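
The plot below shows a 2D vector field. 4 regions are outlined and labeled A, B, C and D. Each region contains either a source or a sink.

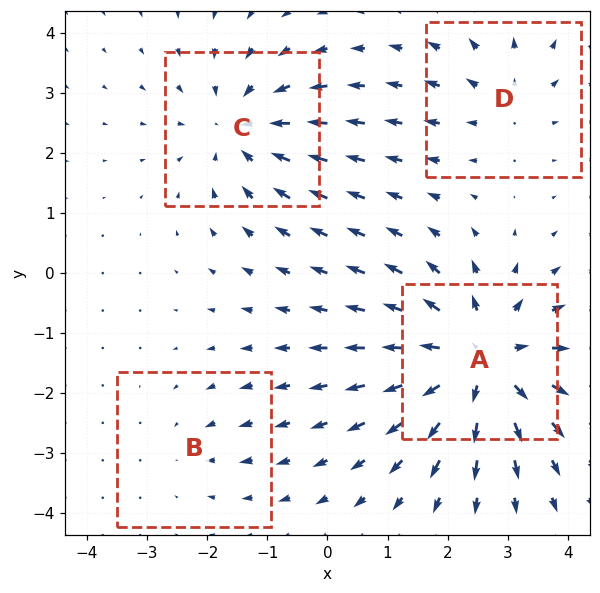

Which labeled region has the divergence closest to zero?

Divergence at each region's feature centre — A: about +7, B: about -2, C: about -4, D: about +3. Region B is closest to zero.

B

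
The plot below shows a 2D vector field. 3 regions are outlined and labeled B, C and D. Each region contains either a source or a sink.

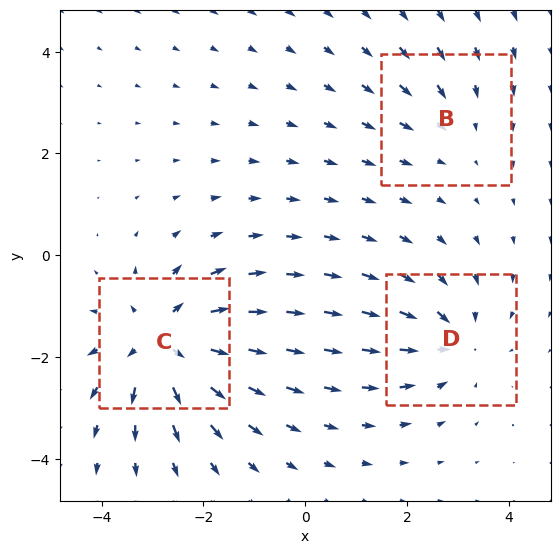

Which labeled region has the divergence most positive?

Divergence at each region's feature centre — B: about -2, C: about +5, D: about -3. Region C is most positive.

C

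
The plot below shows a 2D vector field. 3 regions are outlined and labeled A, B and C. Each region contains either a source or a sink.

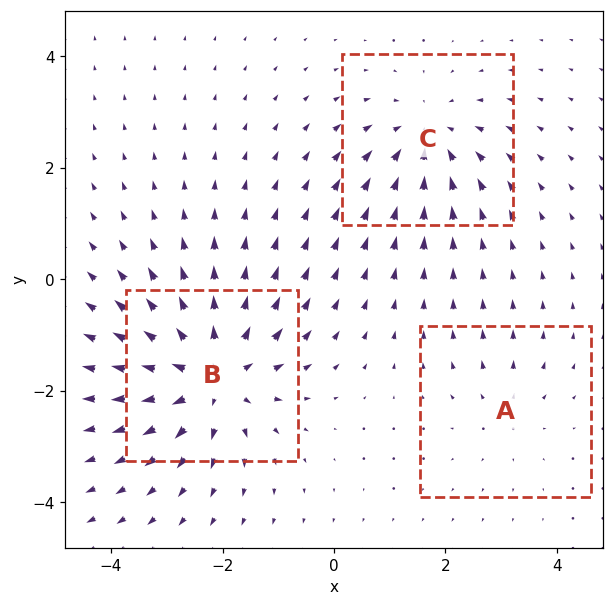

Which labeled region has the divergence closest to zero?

A

Divergence at each region's feature centre — A: about +2, B: about +5, C: about -3. Region A is closest to zero.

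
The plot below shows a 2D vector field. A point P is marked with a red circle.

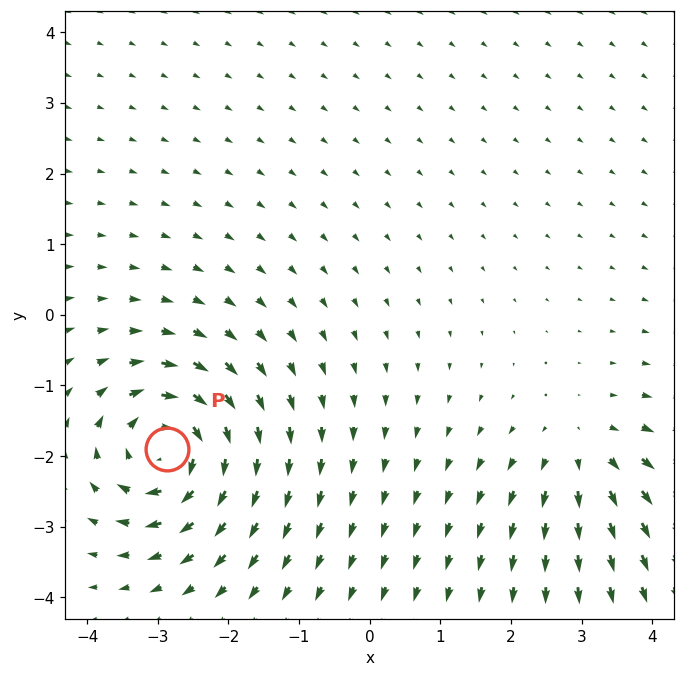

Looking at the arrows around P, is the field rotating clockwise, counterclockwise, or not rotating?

clockwise

Near P at (-2.9, -1.9) the arrows circulate clockwise. The curl (z-component) there is about -7; negative curl means clockwise rotation.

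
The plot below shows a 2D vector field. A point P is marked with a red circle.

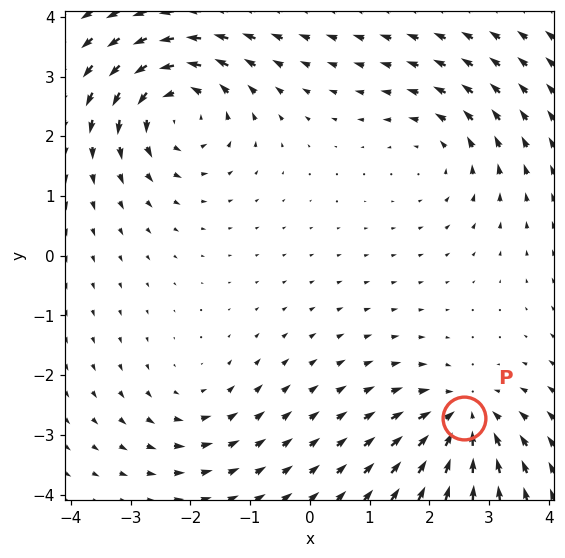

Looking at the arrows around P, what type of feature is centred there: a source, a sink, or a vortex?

sink

At P (2.6, -2.7) the arrows converge inward. Divergence about -4, curl ≈0 — negative divergence with near-zero curl is a sink.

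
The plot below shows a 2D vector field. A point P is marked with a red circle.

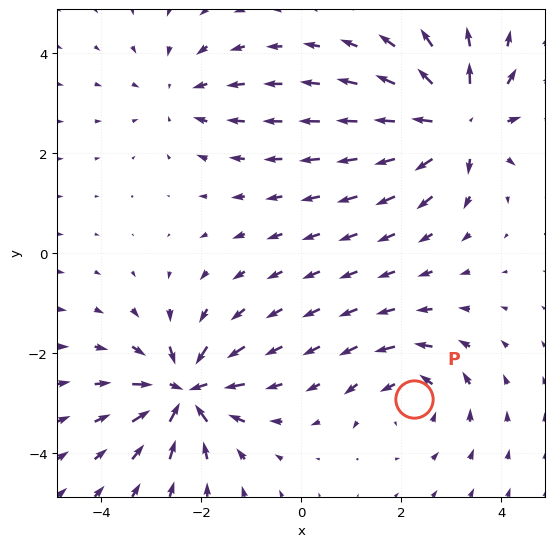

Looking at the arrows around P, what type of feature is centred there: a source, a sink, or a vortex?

vortex

At P (2.3, -2.9) the arrows circulate counterclockwise. Divergence ≈0, curl about +4 — near-zero divergence with nonzero curl is a vortex.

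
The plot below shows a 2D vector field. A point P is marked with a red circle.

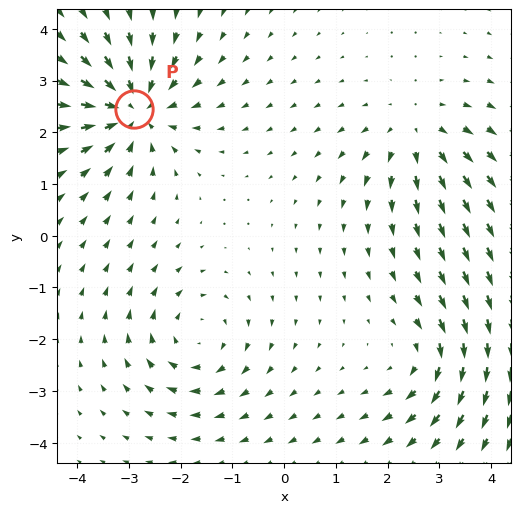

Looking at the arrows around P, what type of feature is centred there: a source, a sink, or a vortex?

sink

At P (-2.9, 2.4) the arrows converge inward. Divergence about -5, curl ≈0 — negative divergence with near-zero curl is a sink.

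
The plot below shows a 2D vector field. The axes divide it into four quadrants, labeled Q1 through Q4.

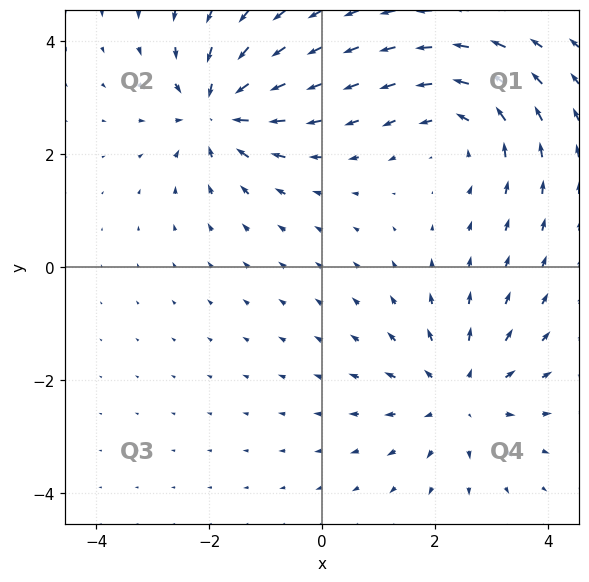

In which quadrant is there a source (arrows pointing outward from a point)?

The source sits at approximately (2.4, -2.3), which lies in quadrant Q4. The divergence there is about +4, positive as expected for a source.

Q4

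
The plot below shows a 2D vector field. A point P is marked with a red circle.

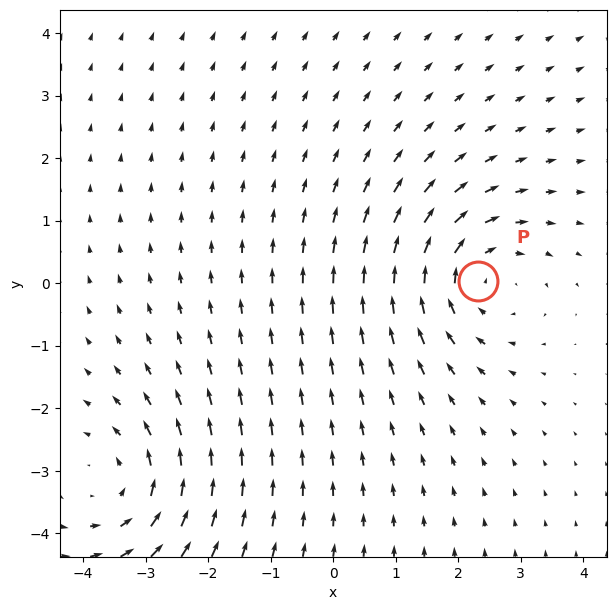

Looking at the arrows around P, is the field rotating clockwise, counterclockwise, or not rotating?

Near P at (2.3, 0.0) the arrows circulate clockwise. The curl (z-component) there is about -4; negative curl means clockwise rotation.

clockwise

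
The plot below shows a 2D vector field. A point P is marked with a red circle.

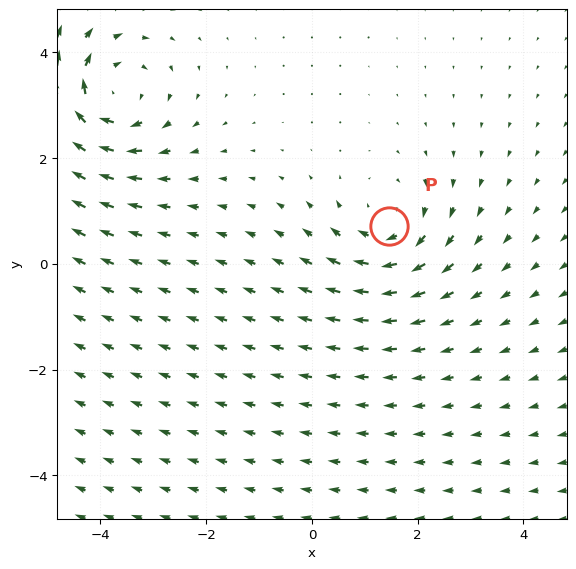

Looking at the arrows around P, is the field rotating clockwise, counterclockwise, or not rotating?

Near P at (1.5, 0.7) the arrows circulate clockwise. The curl (z-component) there is about -4; negative curl means clockwise rotation.

clockwise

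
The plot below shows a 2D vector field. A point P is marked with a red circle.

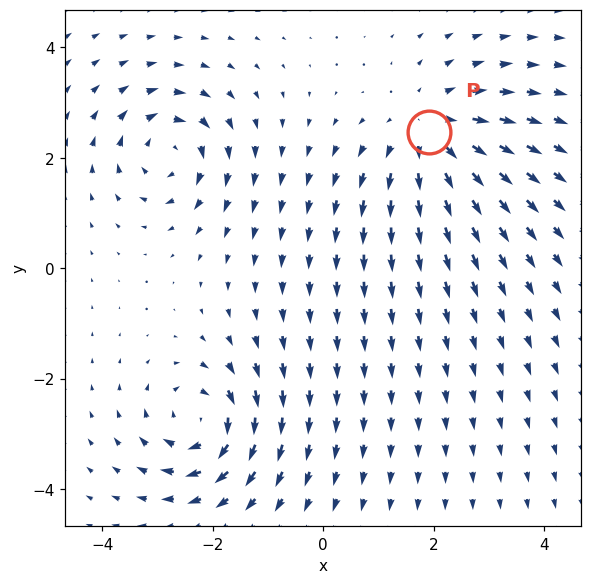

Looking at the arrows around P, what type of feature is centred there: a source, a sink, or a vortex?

At P (1.9, 2.5) the arrows spread outward. Divergence about +3, curl ≈0 — positive divergence with near-zero curl is a source.

source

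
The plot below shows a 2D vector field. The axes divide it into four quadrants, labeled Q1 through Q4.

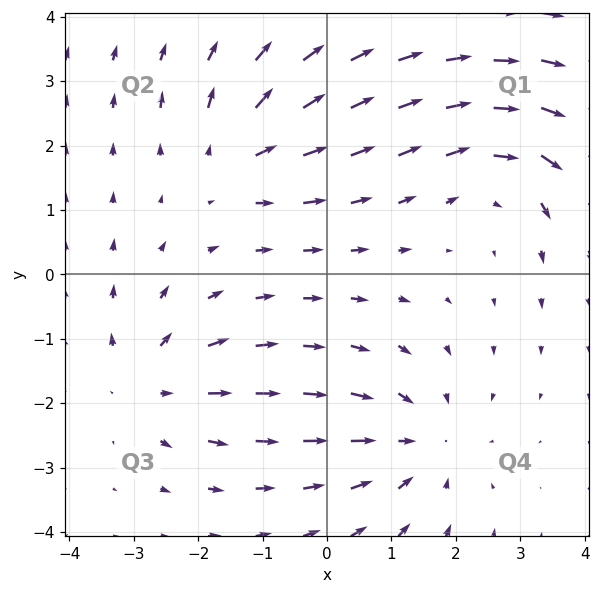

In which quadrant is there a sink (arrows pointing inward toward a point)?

The sink sits at approximately (1.4, -2.6), which lies in quadrant Q4. The divergence there is about -3, negative as expected for a sink.

Q4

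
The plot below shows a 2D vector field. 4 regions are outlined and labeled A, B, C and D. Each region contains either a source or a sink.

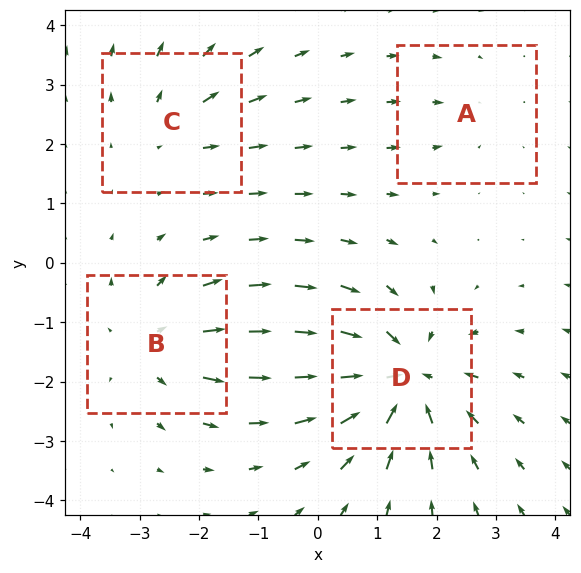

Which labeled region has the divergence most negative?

Divergence at each region's feature centre — A: about -2, B: about +4, C: about +3, D: about -7. Region D is most negative.

D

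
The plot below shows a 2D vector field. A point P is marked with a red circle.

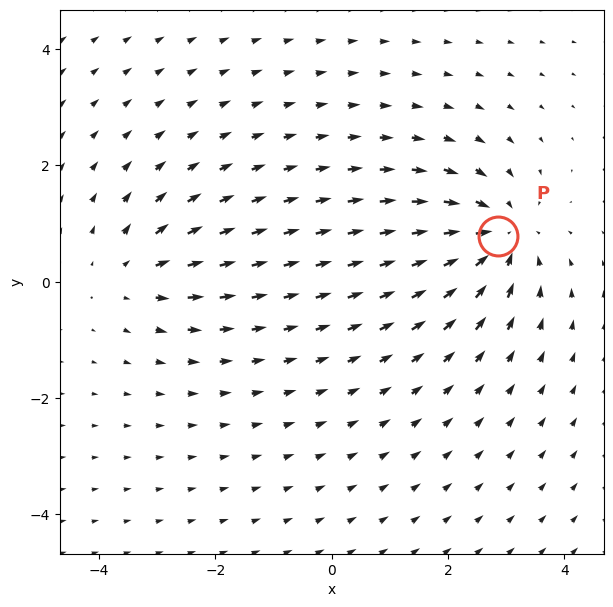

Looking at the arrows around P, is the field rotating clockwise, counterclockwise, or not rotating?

Near P at (2.9, 0.8) the arrows show no circulation. The curl there is ≈0.

not rotating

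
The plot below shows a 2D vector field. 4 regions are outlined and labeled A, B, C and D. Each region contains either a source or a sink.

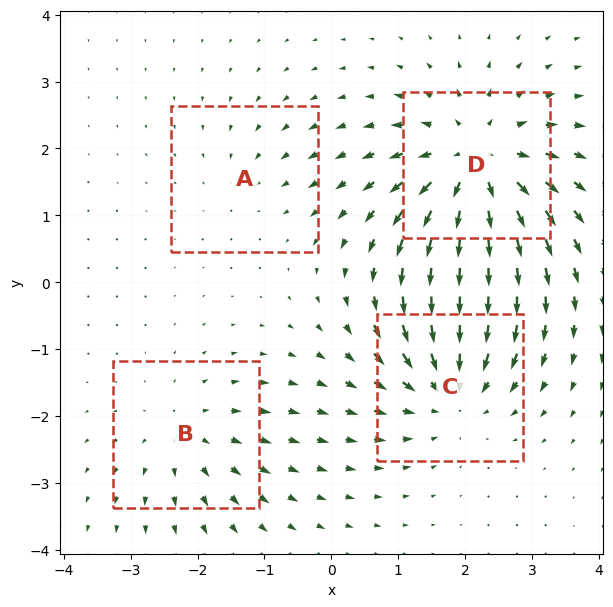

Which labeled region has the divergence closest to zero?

A

Divergence at each region's feature centre — A: about -2, B: about +3, C: about -5, D: about +7. Region A is closest to zero.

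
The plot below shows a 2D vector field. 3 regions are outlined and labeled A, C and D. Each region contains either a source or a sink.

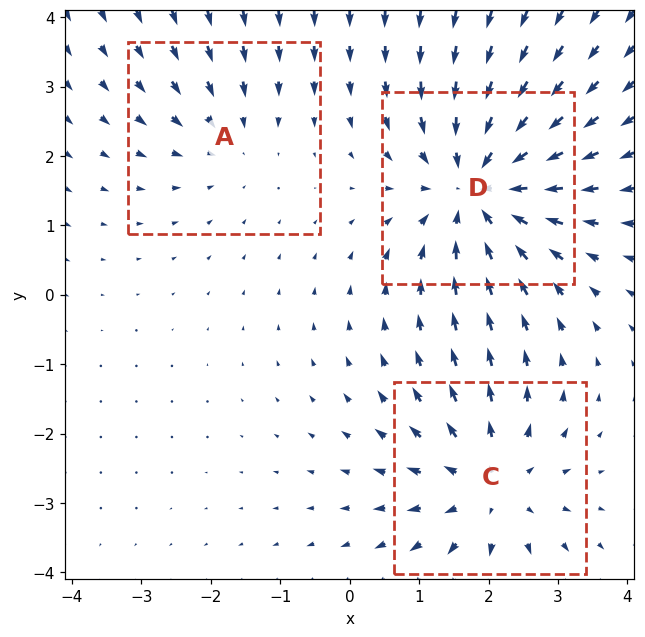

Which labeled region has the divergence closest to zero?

A

Divergence at each region's feature centre — A: about -2, C: about +3, D: about -4. Region A is closest to zero.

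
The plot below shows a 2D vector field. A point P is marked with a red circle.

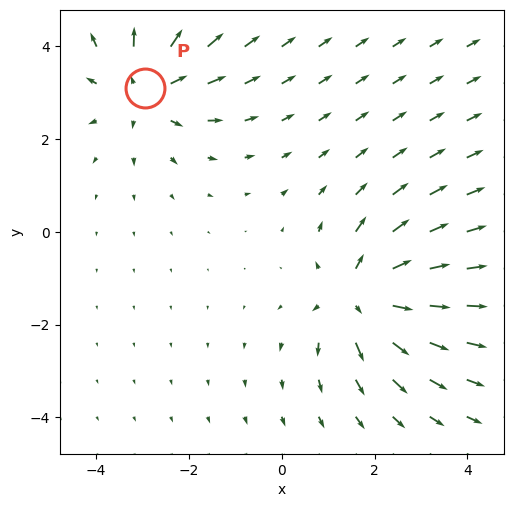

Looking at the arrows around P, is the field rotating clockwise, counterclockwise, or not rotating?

not rotating

Near P at (-2.9, 3.1) the arrows show no circulation. The curl there is ≈0.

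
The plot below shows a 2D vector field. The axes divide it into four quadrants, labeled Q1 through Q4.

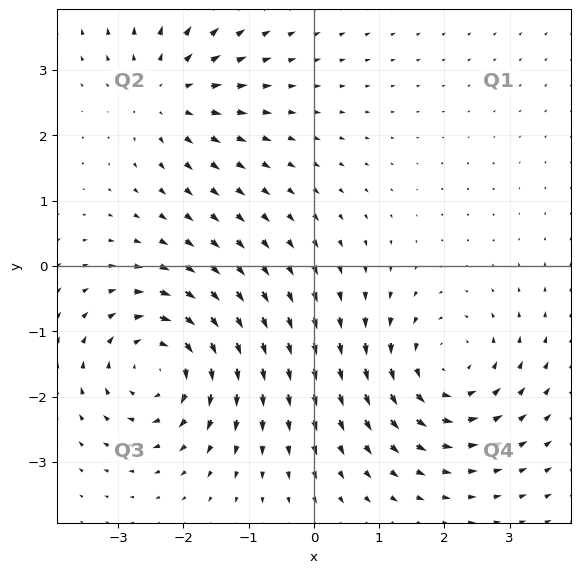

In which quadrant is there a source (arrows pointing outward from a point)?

Q2

The source sits at approximately (-2.2, 2.7), which lies in quadrant Q2. The divergence there is about +4, positive as expected for a source.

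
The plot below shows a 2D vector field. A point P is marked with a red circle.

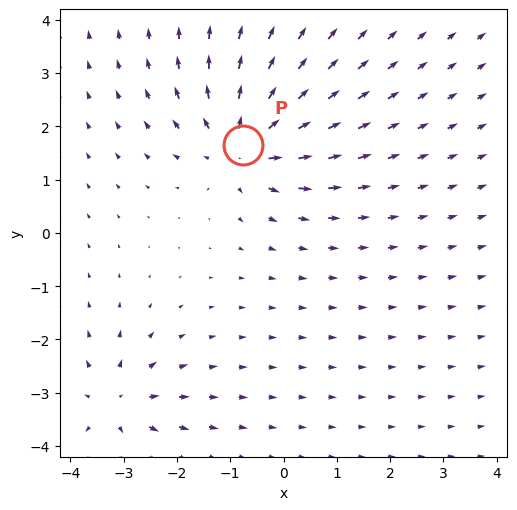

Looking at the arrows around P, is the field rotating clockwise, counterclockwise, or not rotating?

not rotating

Near P at (-0.8, 1.7) the arrows show no circulation. The curl there is ≈0.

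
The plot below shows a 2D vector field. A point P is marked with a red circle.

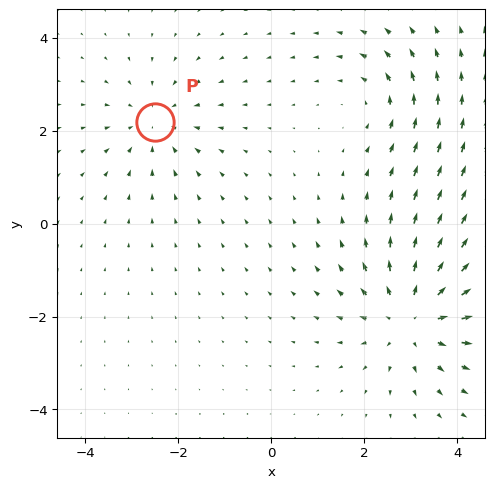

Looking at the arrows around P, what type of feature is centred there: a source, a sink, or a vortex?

At P (-2.5, 2.2) the arrows converge inward. Divergence about -2, curl ≈0 — negative divergence with near-zero curl is a sink.

sink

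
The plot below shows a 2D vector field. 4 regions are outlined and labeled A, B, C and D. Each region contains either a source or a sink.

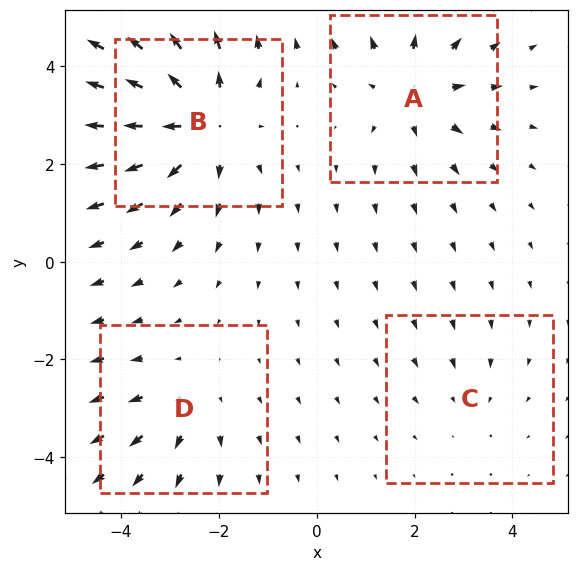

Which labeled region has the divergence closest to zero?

C

Divergence at each region's feature centre — A: about +4, B: about +6, C: about -2, D: about +3. Region C is closest to zero.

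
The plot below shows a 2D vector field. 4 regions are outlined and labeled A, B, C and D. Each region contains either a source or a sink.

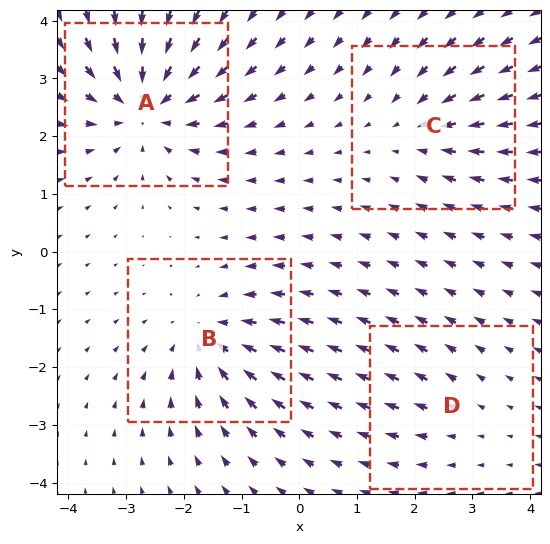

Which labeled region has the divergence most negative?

Divergence at each region's feature centre — A: about -6, B: about -5, C: about -3, D: about +2. Region A is most negative.

A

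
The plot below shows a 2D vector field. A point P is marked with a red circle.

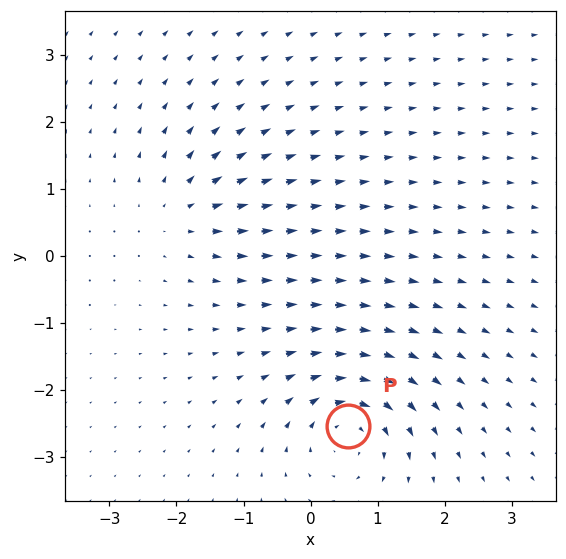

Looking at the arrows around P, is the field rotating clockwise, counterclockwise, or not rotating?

Near P at (0.6, -2.5) the arrows circulate clockwise. The curl (z-component) there is about -6; negative curl means clockwise rotation.

clockwise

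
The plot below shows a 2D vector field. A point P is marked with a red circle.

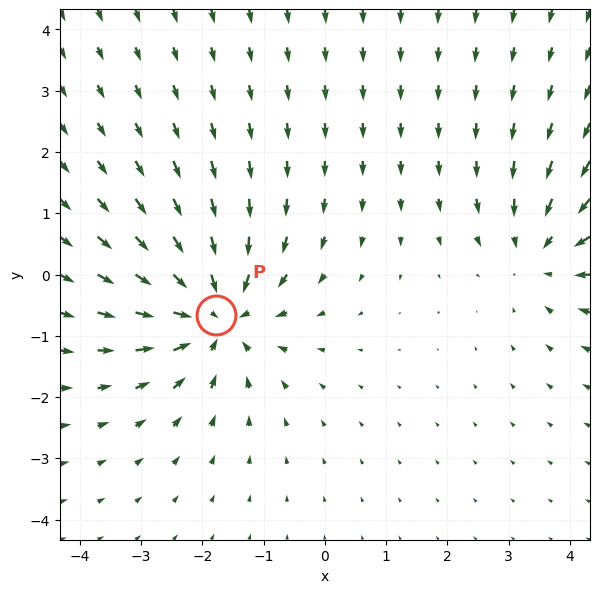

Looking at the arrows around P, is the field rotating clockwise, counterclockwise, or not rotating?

Near P at (-1.8, -0.7) the arrows show no circulation. The curl there is ≈0.

not rotating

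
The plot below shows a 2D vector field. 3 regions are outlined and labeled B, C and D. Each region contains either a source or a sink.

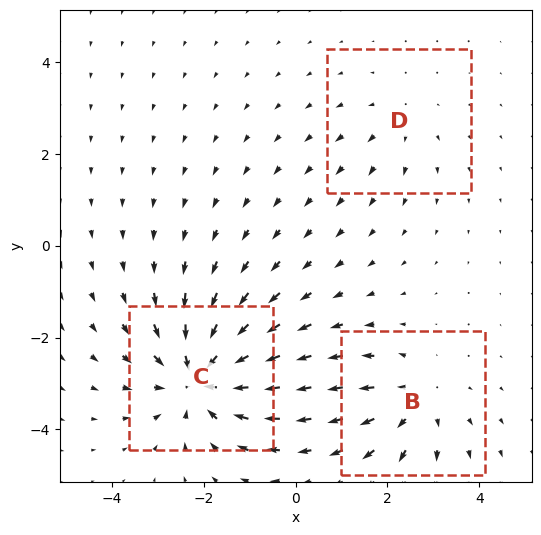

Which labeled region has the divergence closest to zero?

Divergence at each region's feature centre — B: about +3, C: about -5, D: about +2. Region D is closest to zero.

D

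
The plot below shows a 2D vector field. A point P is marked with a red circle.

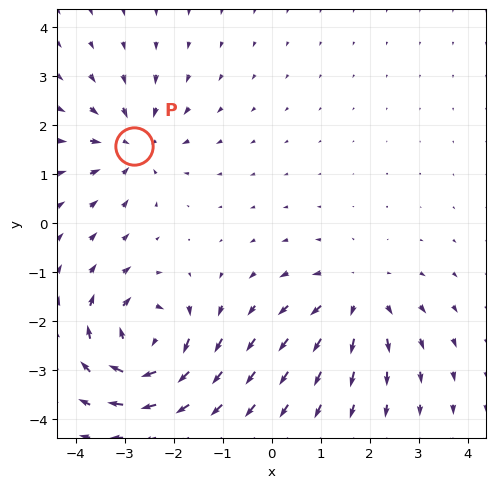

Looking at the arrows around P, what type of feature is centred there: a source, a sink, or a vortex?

sink

At P (-2.8, 1.6) the arrows converge inward. Divergence about -4, curl ≈0 — negative divergence with near-zero curl is a sink.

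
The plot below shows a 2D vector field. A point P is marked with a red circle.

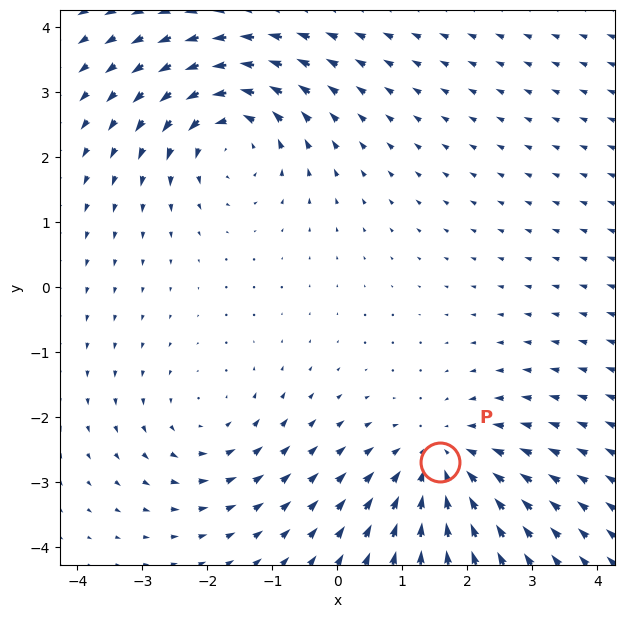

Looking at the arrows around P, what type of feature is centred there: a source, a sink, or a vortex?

At P (1.6, -2.7) the arrows converge inward. Divergence about -4, curl ≈0 — negative divergence with near-zero curl is a sink.

sink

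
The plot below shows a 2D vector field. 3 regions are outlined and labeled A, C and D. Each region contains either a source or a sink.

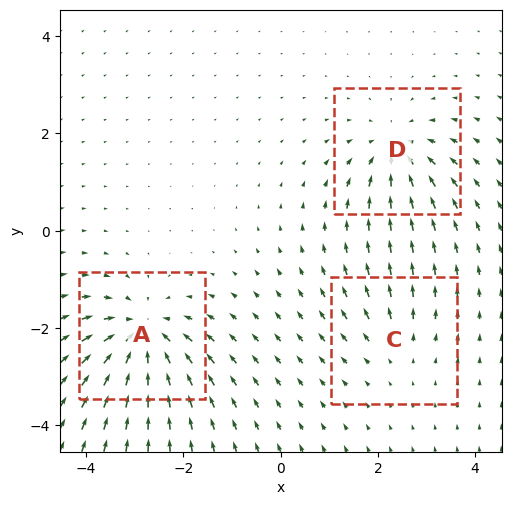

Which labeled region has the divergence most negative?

A

Divergence at each region's feature centre — A: about -5, C: about +2, D: about -4. Region A is most negative.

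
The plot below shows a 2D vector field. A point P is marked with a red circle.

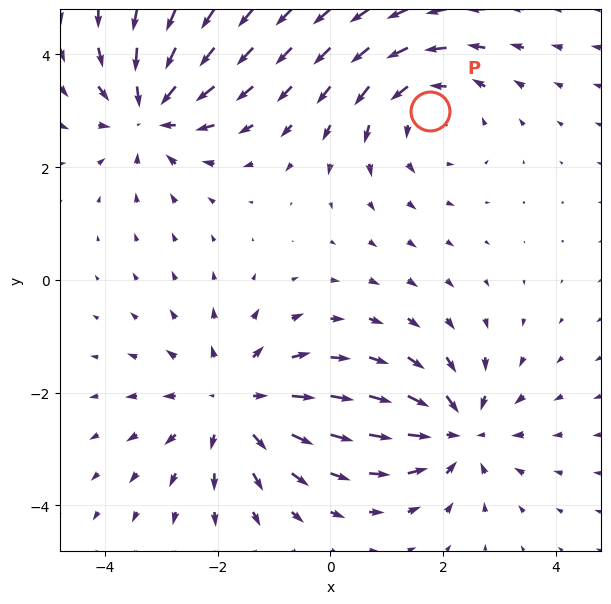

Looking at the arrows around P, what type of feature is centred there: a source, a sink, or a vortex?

vortex

At P (1.8, 3.0) the arrows circulate counterclockwise. Divergence ≈0, curl about +4 — near-zero divergence with nonzero curl is a vortex.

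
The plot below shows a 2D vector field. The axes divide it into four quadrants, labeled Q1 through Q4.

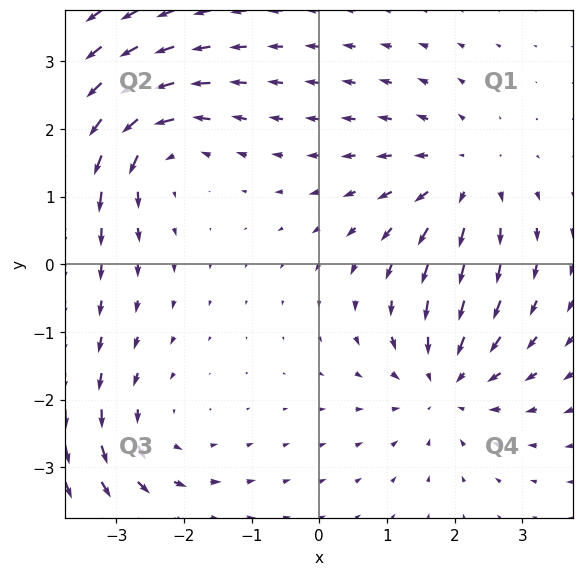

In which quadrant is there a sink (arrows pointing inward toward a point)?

The sink sits at approximately (1.9, -1.7), which lies in quadrant Q4. The divergence there is about -3, negative as expected for a sink.

Q4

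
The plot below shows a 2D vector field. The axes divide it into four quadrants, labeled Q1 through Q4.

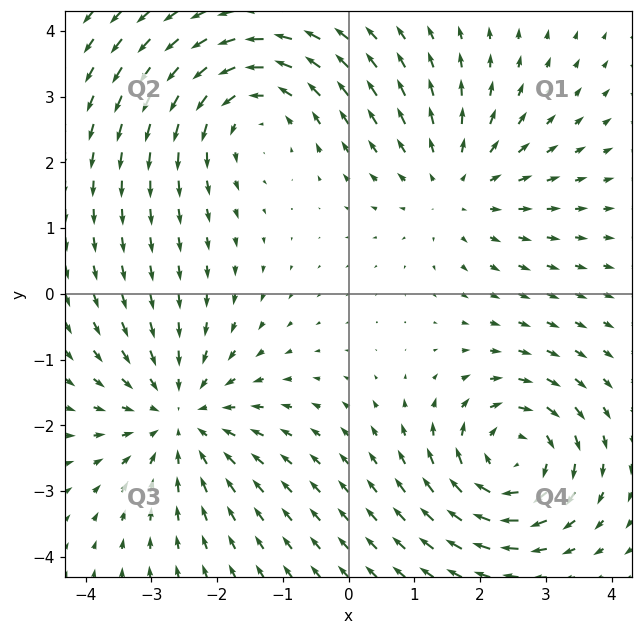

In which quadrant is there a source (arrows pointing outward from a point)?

The source sits at approximately (1.6, 1.7), which lies in quadrant Q1. The divergence there is about +3, positive as expected for a source.

Q1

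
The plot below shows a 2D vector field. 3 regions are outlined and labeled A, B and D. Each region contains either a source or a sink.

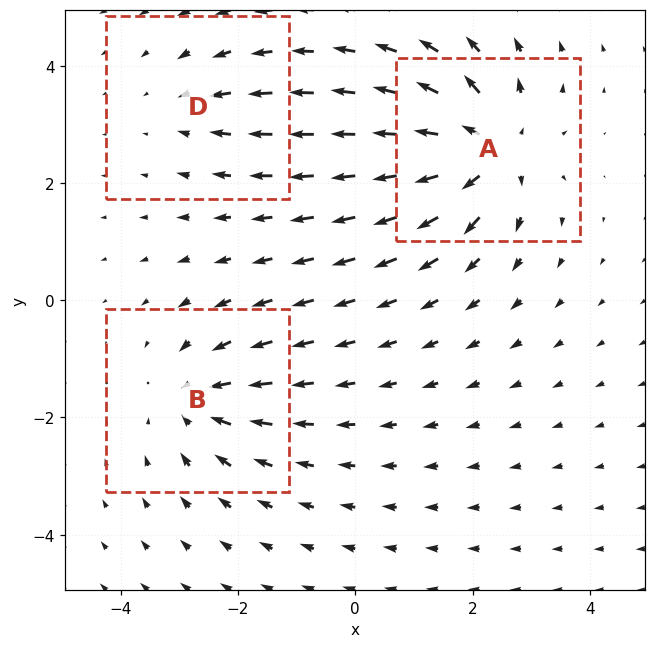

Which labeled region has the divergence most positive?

Divergence at each region's feature centre — A: about +5, B: about -3, D: about -2. Region A is most positive.

A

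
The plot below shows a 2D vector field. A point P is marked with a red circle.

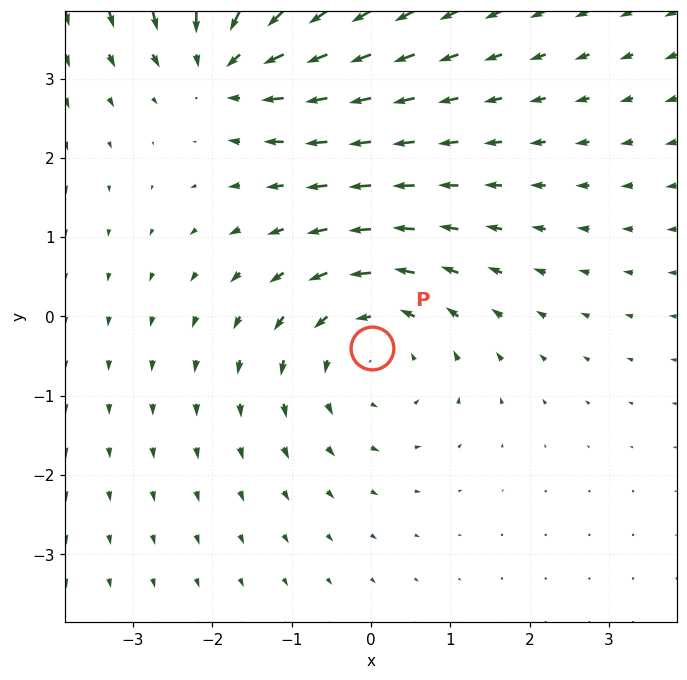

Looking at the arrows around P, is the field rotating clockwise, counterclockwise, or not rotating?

counterclockwise

Near P at (0.0, -0.4) the arrows circulate counterclockwise. The curl (z-component) there is about +2; positive curl means counterclockwise rotation.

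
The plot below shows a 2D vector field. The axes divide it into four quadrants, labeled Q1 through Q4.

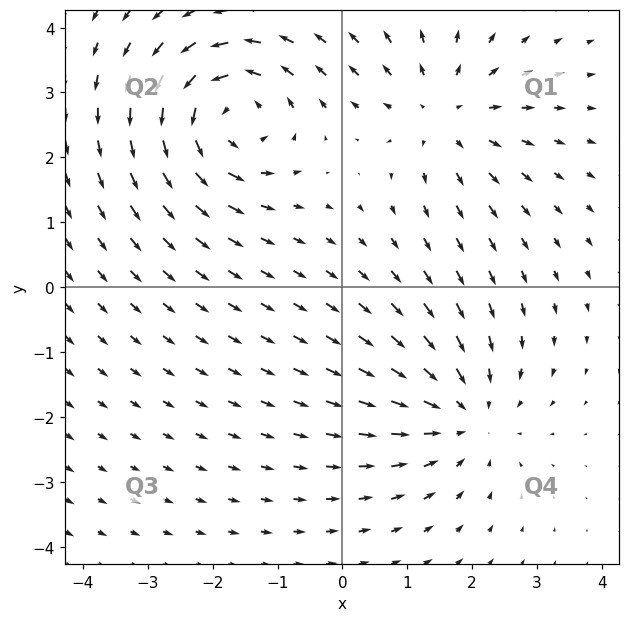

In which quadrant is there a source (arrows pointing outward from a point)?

The source sits at approximately (1.6, 2.7), which lies in quadrant Q1. The divergence there is about +3, positive as expected for a source.

Q1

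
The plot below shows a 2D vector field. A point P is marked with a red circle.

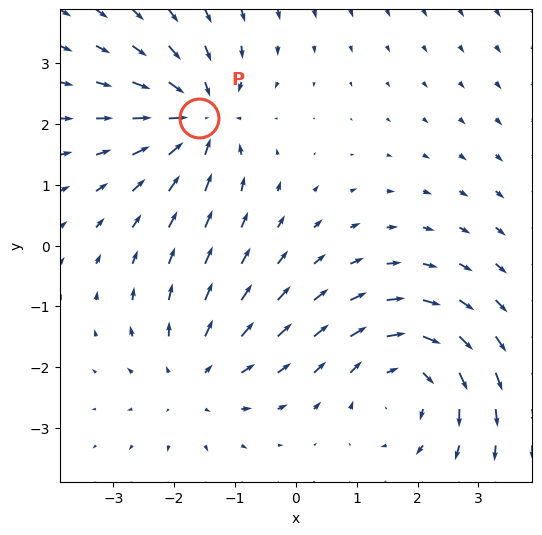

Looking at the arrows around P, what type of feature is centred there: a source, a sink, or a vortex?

At P (-1.6, 2.1) the arrows converge inward. Divergence about -5, curl ≈0 — negative divergence with near-zero curl is a sink.

sink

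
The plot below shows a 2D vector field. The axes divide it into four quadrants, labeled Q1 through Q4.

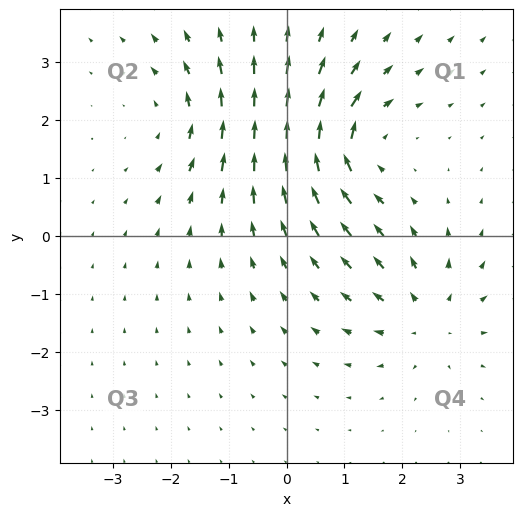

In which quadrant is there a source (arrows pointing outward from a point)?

Q4

The source sits at approximately (2.4, -1.4), which lies in quadrant Q4. The divergence there is about +4, positive as expected for a source.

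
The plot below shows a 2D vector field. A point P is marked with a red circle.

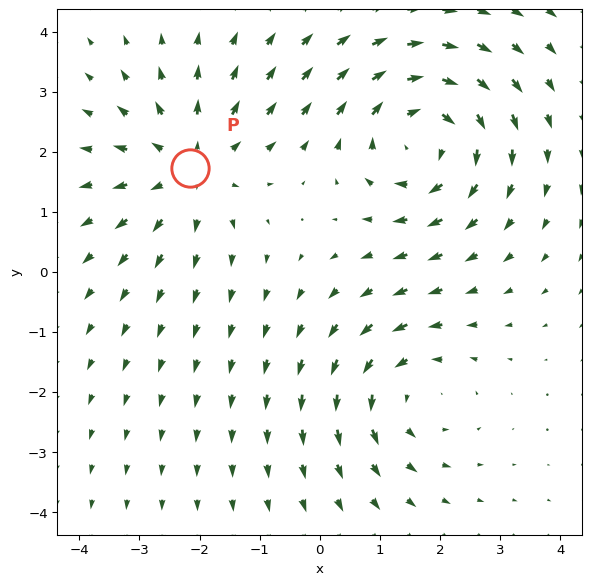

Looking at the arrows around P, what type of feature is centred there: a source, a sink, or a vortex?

source

At P (-2.2, 1.7) the arrows spread outward. Divergence about +3, curl ≈0 — positive divergence with near-zero curl is a source.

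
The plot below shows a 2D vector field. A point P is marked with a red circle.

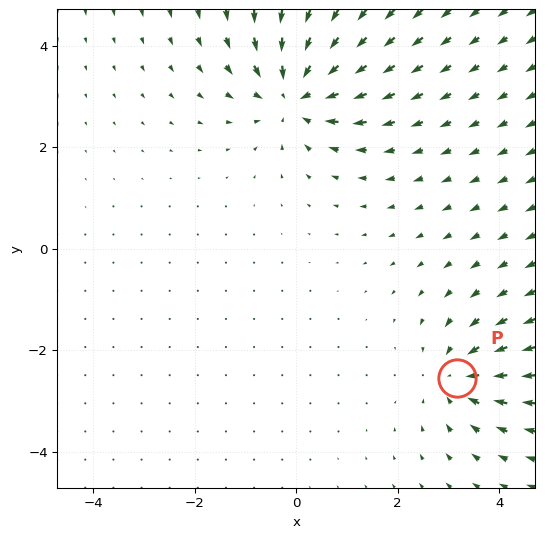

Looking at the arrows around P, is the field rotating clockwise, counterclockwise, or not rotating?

not rotating

Near P at (3.2, -2.5) the arrows show no circulation. The curl there is ≈0.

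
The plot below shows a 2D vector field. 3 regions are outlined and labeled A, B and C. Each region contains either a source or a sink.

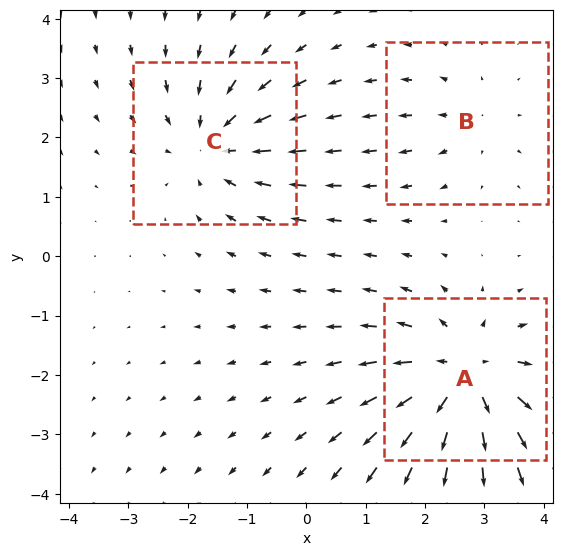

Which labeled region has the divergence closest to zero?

Divergence at each region's feature centre — A: about +4, B: about +2, C: about -3. Region B is closest to zero.

B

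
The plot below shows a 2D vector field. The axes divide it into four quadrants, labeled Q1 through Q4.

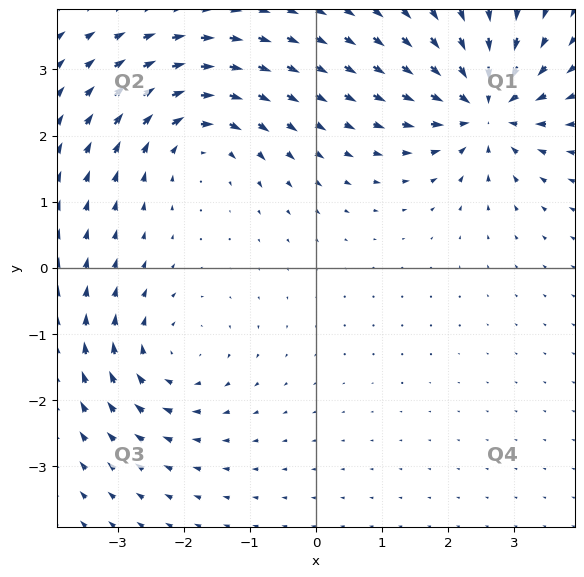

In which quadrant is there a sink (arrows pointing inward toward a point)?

The sink sits at approximately (2.6, 2.4), which lies in quadrant Q1. The divergence there is about -7, negative as expected for a sink.

Q1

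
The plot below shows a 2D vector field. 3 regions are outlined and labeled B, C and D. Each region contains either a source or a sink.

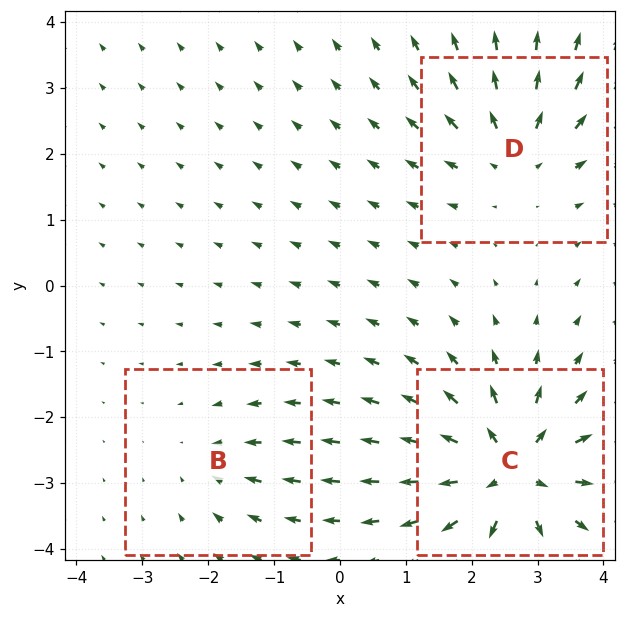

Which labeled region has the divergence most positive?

C

Divergence at each region's feature centre — B: about -2, C: about +6, D: about +4. Region C is most positive.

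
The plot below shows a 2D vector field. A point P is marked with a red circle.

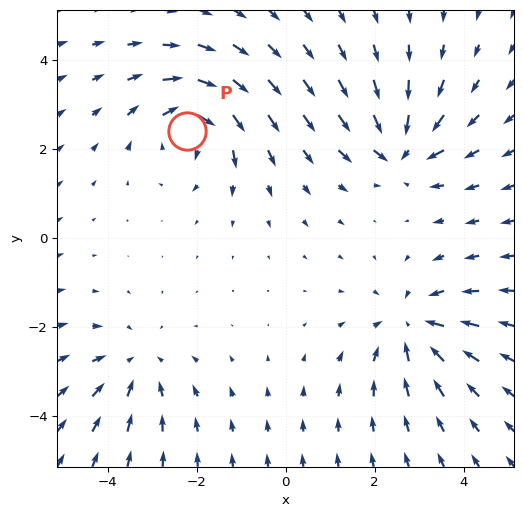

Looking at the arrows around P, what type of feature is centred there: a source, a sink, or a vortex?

vortex

At P (-2.2, 2.4) the arrows circulate clockwise. Divergence ≈0, curl about -5 — near-zero divergence with nonzero curl is a vortex.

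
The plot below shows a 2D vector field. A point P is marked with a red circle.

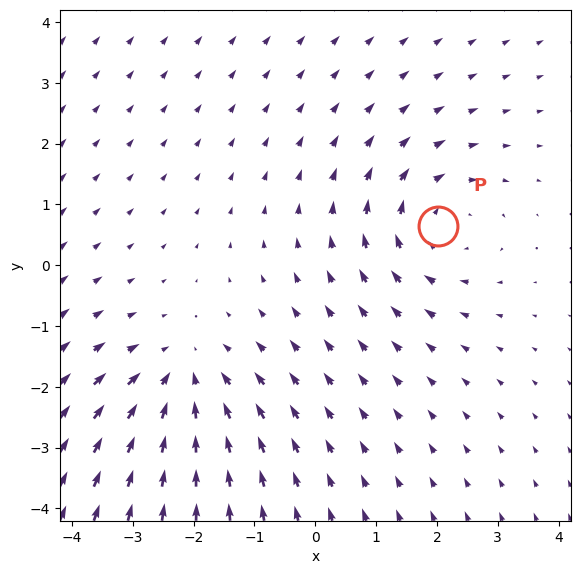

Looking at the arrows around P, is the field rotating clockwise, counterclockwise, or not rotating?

Near P at (2.0, 0.6) the arrows circulate clockwise. The curl (z-component) there is about -3; negative curl means clockwise rotation.

clockwise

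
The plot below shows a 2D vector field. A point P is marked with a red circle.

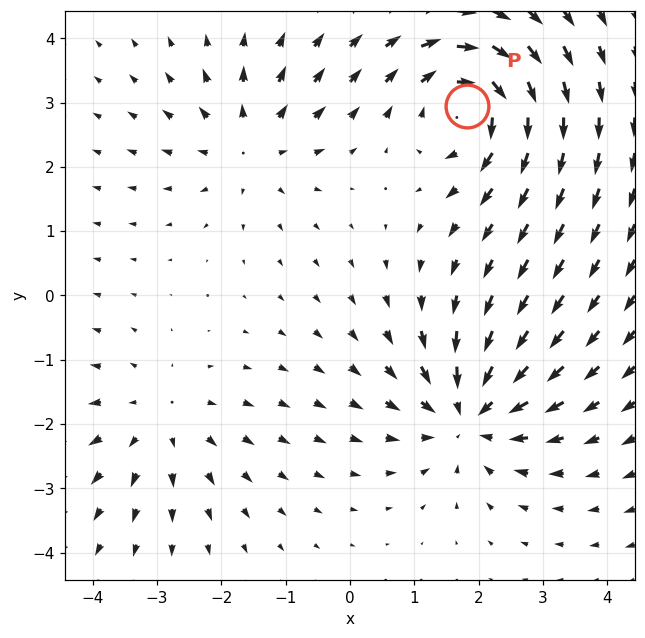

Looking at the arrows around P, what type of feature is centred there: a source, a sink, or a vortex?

vortex

At P (1.8, 2.9) the arrows circulate clockwise. Divergence ≈0, curl about -5 — near-zero divergence with nonzero curl is a vortex.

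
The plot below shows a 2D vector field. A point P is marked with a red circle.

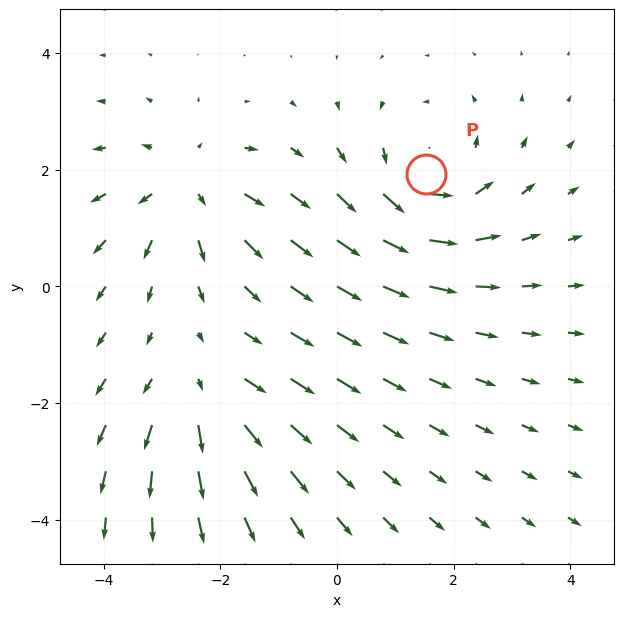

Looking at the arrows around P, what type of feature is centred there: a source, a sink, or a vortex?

vortex

At P (1.5, 1.9) the arrows circulate counterclockwise. Divergence ≈0, curl about +4 — near-zero divergence with nonzero curl is a vortex.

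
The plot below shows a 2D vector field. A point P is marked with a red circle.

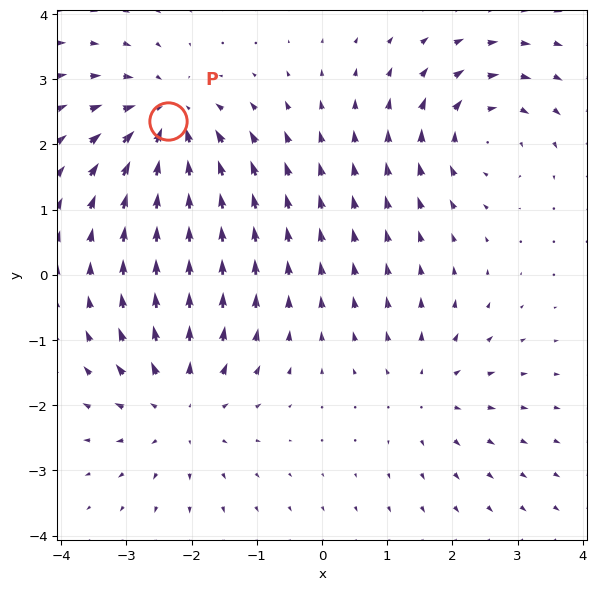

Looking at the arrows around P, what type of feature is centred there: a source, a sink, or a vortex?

sink

At P (-2.4, 2.4) the arrows converge inward. Divergence about -6, curl ≈0 — negative divergence with near-zero curl is a sink.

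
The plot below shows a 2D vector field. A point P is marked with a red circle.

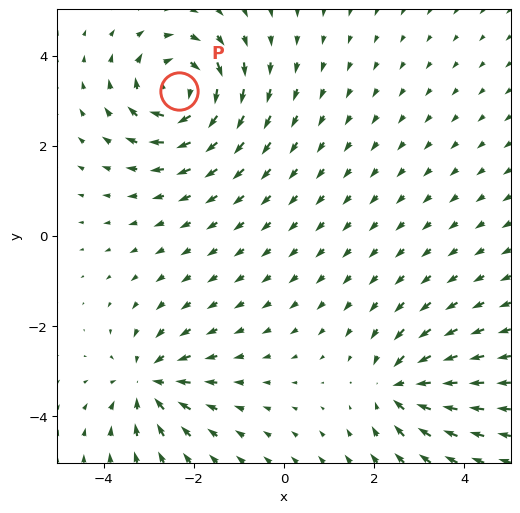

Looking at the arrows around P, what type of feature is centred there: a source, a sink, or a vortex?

At P (-2.3, 3.2) the arrows circulate clockwise. Divergence ≈0, curl about -5 — near-zero divergence with nonzero curl is a vortex.

vortex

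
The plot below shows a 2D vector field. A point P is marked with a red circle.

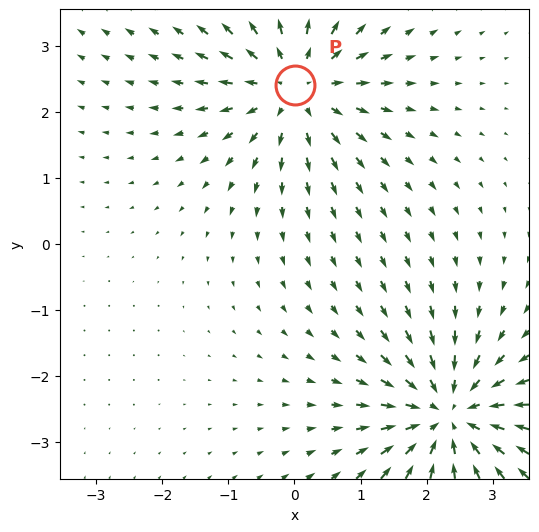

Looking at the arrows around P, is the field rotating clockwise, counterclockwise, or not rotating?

not rotating

Near P at (0.0, 2.4) the arrows show no circulation. The curl there is ≈0.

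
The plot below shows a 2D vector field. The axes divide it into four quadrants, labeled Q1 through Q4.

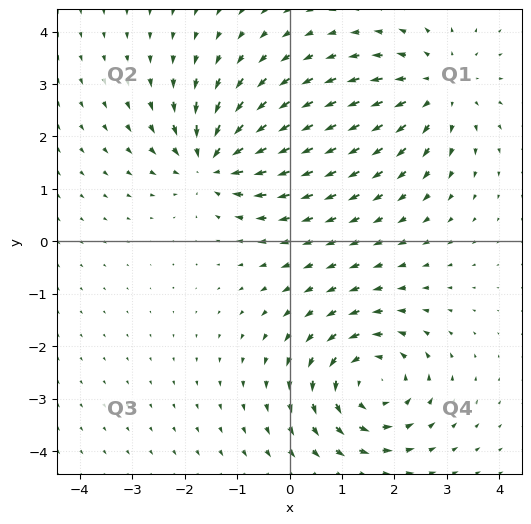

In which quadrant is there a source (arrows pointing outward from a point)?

Q1

The source sits at approximately (2.8, 2.9), which lies in quadrant Q1. The divergence there is about +3, positive as expected for a source.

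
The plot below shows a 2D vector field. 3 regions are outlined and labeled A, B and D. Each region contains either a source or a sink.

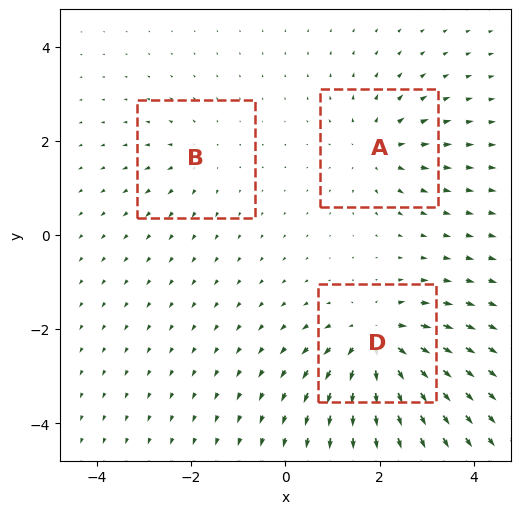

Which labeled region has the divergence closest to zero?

Divergence at each region's feature centre — A: about +4, B: about +2, D: about +6. Region B is closest to zero.

B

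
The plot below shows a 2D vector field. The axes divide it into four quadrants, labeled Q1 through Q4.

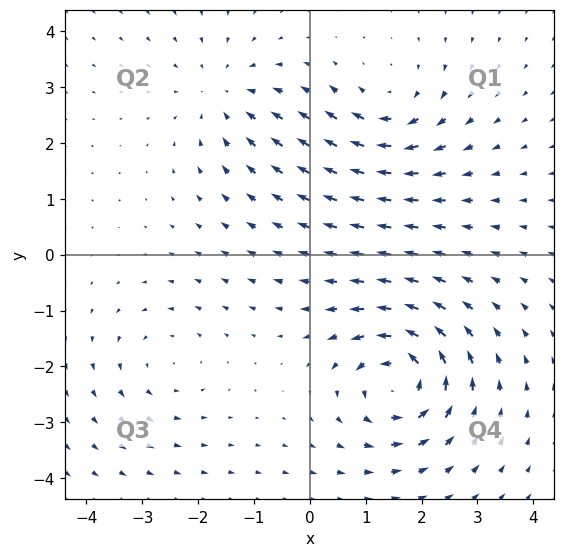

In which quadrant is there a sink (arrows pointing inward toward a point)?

Q2

The sink sits at approximately (-1.5, 2.9), which lies in quadrant Q2. The divergence there is about -3, negative as expected for a sink.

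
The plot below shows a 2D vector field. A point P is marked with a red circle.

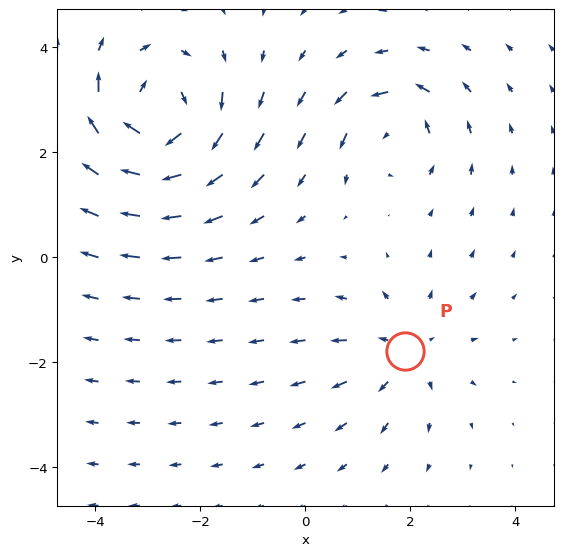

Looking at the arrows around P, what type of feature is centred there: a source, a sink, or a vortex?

At P (1.9, -1.8) the arrows spread outward. Divergence about +3, curl ≈0 — positive divergence with near-zero curl is a source.

source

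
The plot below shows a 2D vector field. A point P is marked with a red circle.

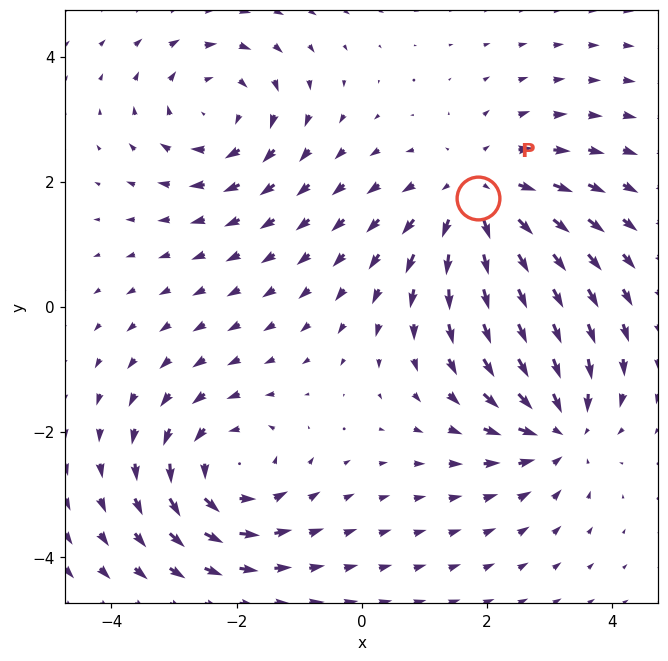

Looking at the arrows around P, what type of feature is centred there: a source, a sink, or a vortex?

At P (1.9, 1.7) the arrows spread outward. Divergence about +4, curl ≈0 — positive divergence with near-zero curl is a source.

source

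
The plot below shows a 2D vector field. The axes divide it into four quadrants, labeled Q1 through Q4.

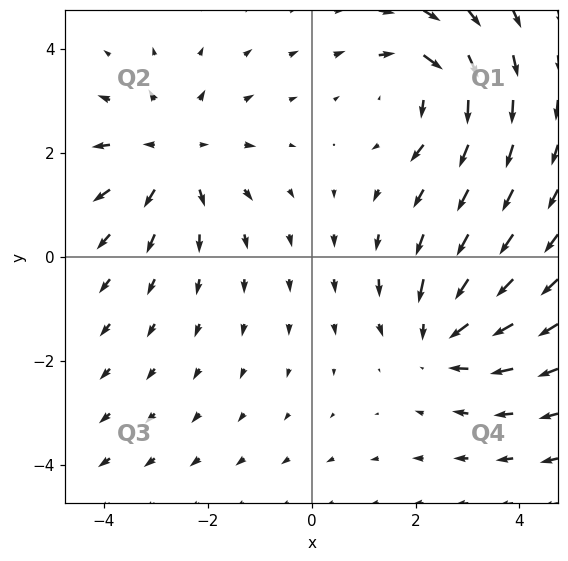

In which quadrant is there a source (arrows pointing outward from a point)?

Q2

The source sits at approximately (-2.7, 2.0), which lies in quadrant Q2. The divergence there is about +4, positive as expected for a source.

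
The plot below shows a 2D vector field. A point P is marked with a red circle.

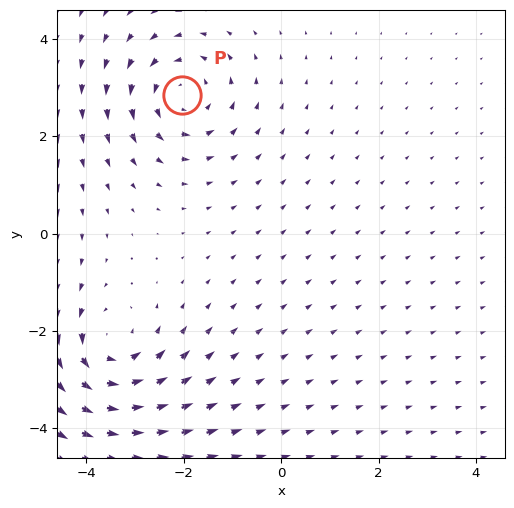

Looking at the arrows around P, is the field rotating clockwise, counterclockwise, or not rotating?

counterclockwise

Near P at (-2.0, 2.8) the arrows circulate counterclockwise. The curl (z-component) there is about +3; positive curl means counterclockwise rotation.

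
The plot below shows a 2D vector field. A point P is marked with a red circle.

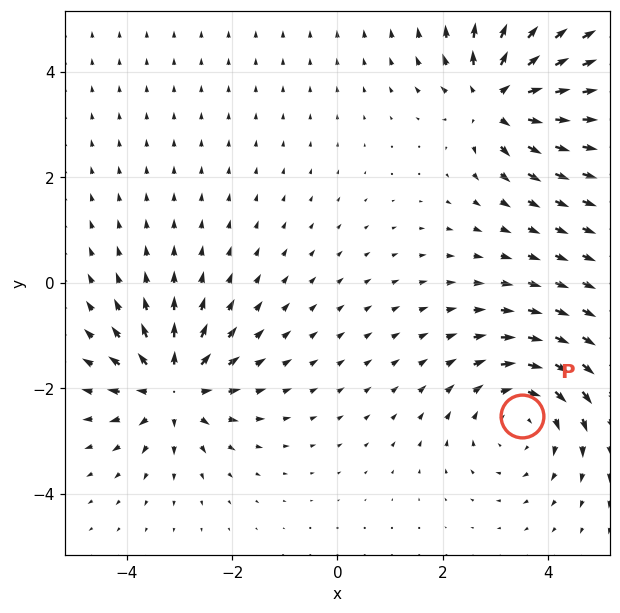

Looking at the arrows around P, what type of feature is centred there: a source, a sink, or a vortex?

At P (3.5, -2.5) the arrows circulate clockwise. Divergence ≈0, curl about -4 — near-zero divergence with nonzero curl is a vortex.

vortex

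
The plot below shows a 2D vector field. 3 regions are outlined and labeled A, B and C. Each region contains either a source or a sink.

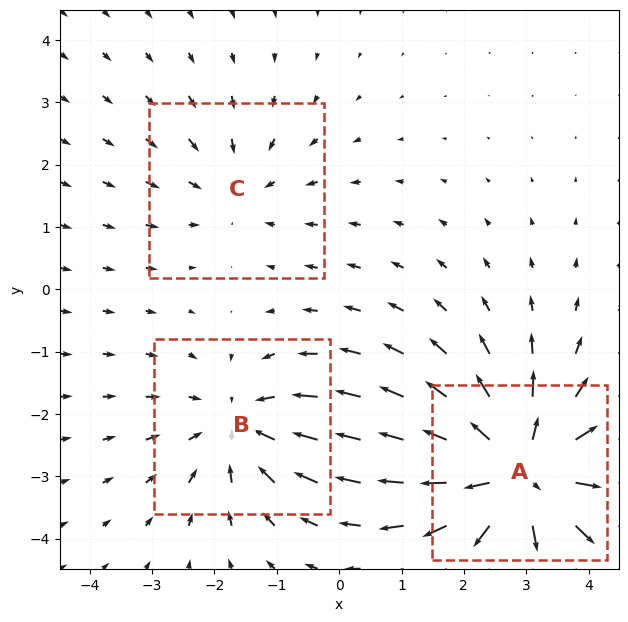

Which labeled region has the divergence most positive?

A

Divergence at each region's feature centre — A: about +5, B: about -3, C: about -2. Region A is most positive.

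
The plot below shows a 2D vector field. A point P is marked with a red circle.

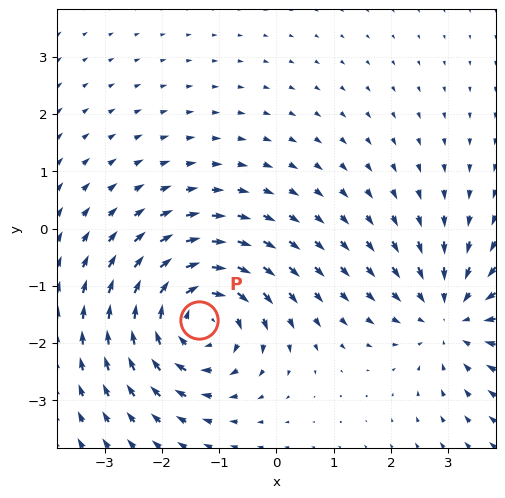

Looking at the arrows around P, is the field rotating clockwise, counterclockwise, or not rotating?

clockwise

Near P at (-1.3, -1.6) the arrows circulate clockwise. The curl (z-component) there is about -5; negative curl means clockwise rotation.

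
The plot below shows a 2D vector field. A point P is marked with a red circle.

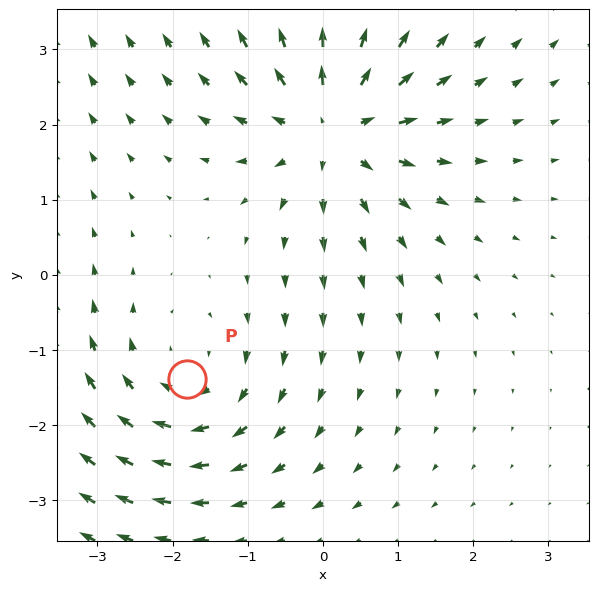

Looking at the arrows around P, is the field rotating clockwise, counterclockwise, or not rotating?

clockwise

Near P at (-1.8, -1.4) the arrows circulate clockwise. The curl (z-component) there is about -3; negative curl means clockwise rotation.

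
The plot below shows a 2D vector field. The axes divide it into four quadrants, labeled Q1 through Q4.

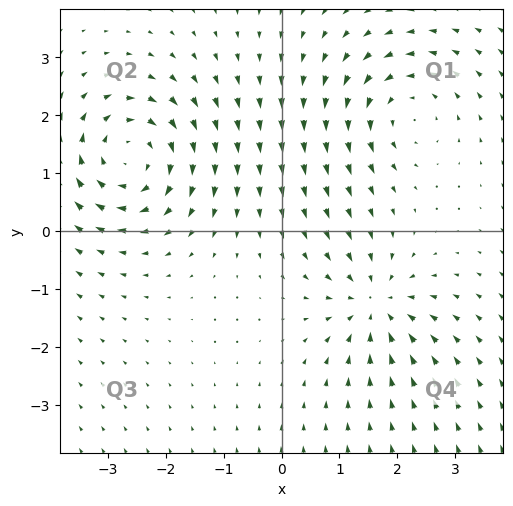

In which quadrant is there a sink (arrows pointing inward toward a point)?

Q4

The sink sits at approximately (1.6, -1.3), which lies in quadrant Q4. The divergence there is about -4, negative as expected for a sink.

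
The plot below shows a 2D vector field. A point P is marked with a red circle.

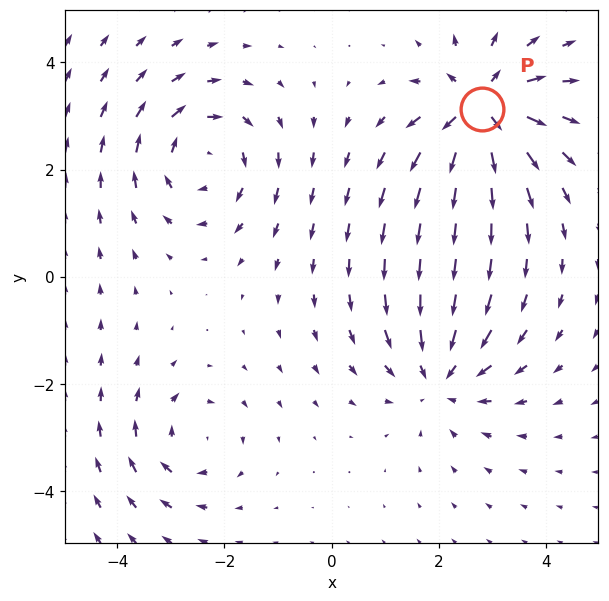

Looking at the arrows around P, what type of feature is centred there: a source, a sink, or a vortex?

At P (2.8, 3.1) the arrows spread outward. Divergence about +6, curl ≈0 — positive divergence with near-zero curl is a source.

source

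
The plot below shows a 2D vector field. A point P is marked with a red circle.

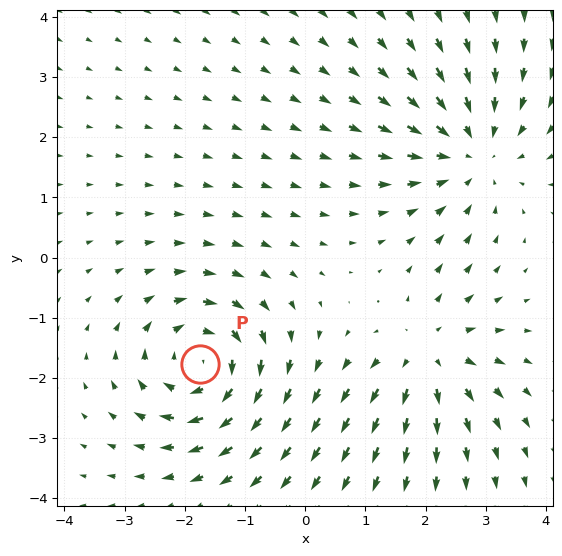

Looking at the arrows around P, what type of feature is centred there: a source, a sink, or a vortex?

vortex

At P (-1.7, -1.8) the arrows circulate clockwise. Divergence ≈0, curl about -5 — near-zero divergence with nonzero curl is a vortex.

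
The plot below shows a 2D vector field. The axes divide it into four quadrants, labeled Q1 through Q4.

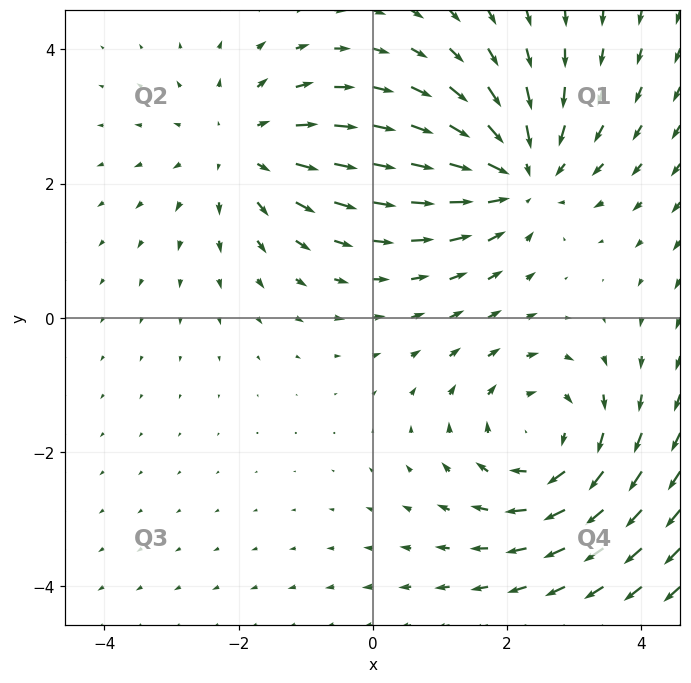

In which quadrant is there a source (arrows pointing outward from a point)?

Q2

The source sits at approximately (-1.9, 2.5), which lies in quadrant Q2. The divergence there is about +3, positive as expected for a source.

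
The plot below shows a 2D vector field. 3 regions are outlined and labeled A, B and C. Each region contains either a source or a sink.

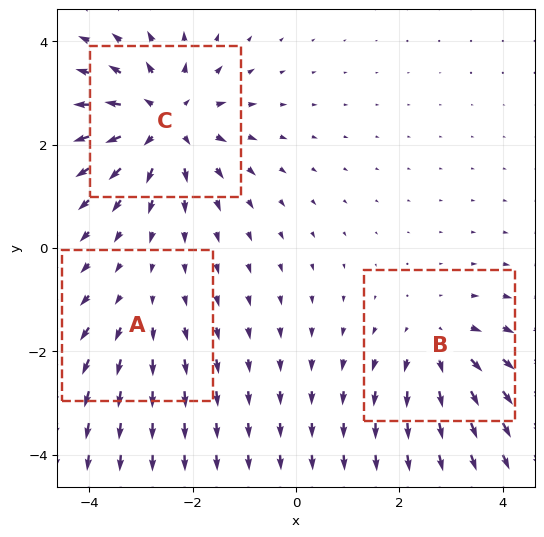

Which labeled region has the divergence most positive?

Divergence at each region's feature centre — A: about +2, B: about +3, C: about +5. Region C is most positive.

C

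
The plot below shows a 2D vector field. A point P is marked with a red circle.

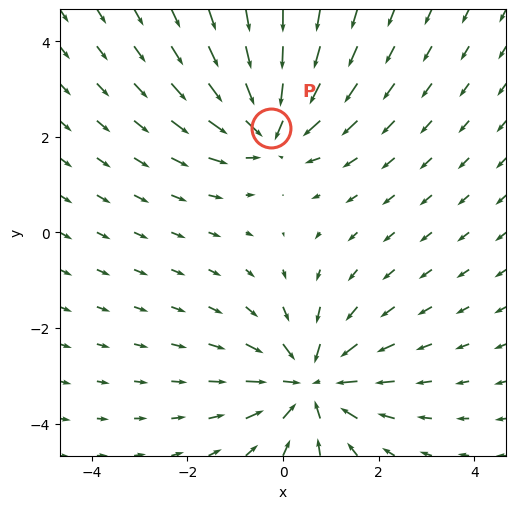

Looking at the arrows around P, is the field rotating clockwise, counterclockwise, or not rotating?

not rotating

Near P at (-0.2, 2.2) the arrows show no circulation. The curl there is ≈0.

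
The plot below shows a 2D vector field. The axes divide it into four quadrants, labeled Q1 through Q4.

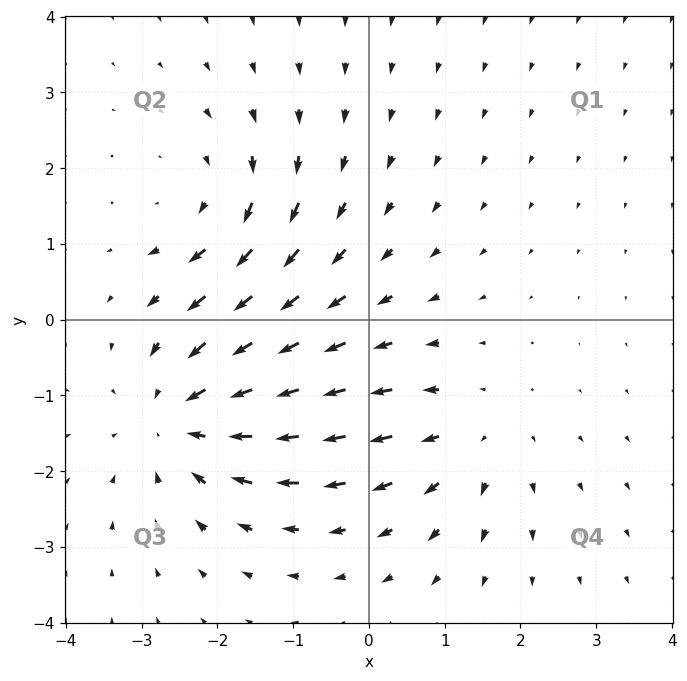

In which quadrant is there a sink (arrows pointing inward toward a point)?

Q3

The sink sits at approximately (-2.4, -1.3), which lies in quadrant Q3. The divergence there is about -3, negative as expected for a sink.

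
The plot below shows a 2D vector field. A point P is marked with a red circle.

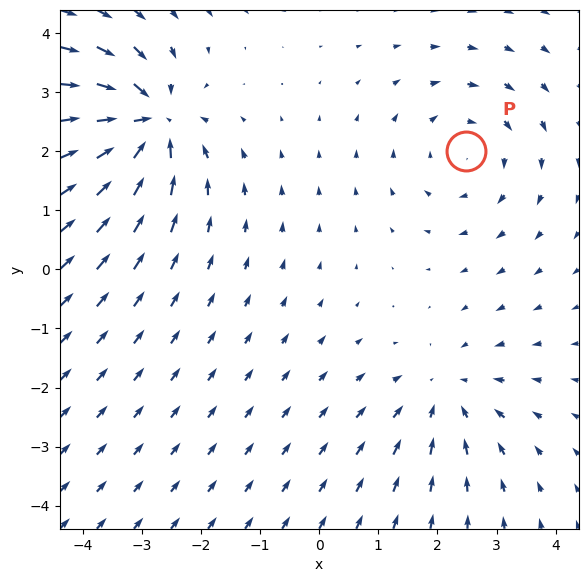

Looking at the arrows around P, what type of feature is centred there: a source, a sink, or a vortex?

vortex

At P (2.5, 2.0) the arrows circulate clockwise. Divergence ≈0, curl about -3 — near-zero divergence with nonzero curl is a vortex.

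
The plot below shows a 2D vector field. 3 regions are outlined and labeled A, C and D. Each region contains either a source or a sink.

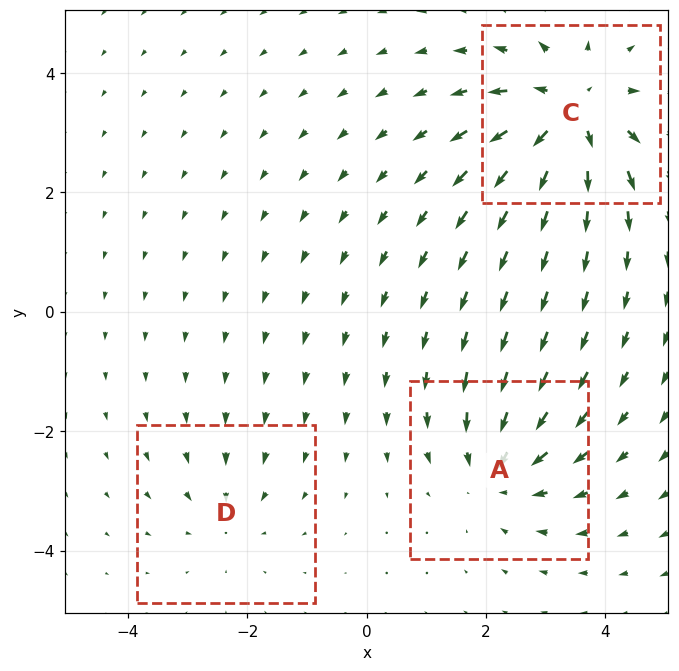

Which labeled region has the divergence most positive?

Divergence at each region's feature centre — A: about -4, C: about +5, D: about -2. Region C is most positive.

C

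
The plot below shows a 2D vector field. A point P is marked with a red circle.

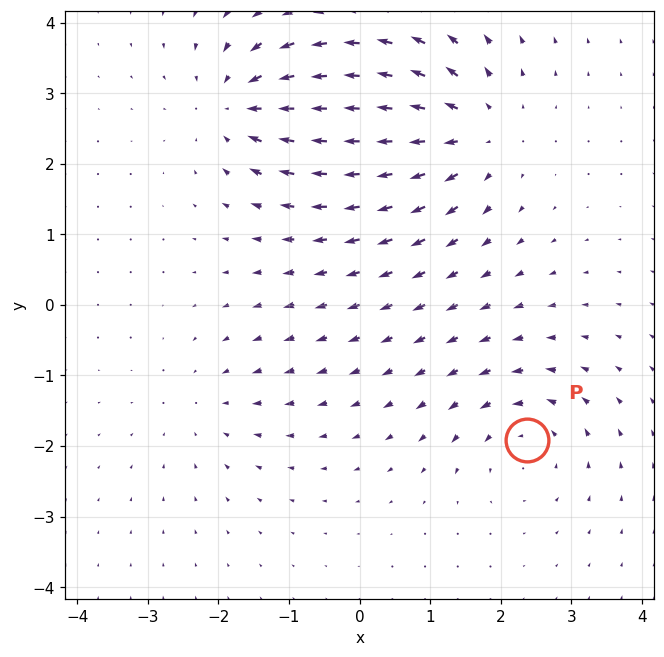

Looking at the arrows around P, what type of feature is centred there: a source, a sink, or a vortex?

At P (2.4, -1.9) the arrows circulate counterclockwise. Divergence ≈0, curl about +4 — near-zero divergence with nonzero curl is a vortex.

vortex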